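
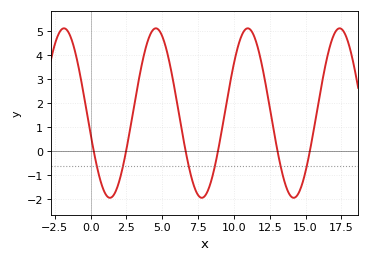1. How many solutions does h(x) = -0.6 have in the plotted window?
6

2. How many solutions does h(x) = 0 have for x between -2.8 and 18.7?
6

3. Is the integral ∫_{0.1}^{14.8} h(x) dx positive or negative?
positive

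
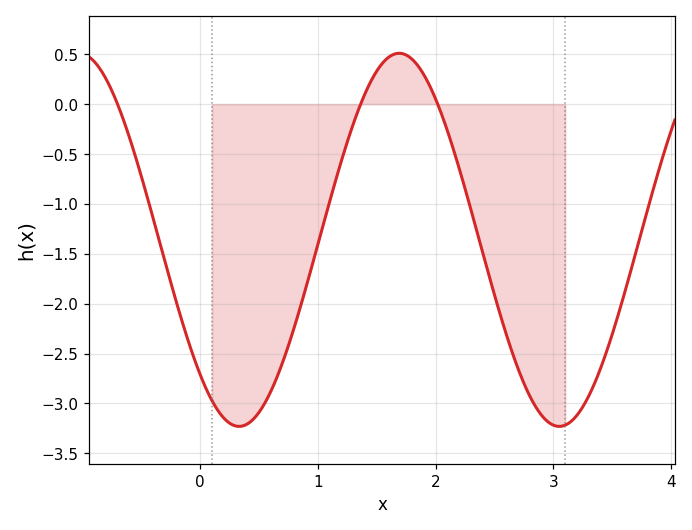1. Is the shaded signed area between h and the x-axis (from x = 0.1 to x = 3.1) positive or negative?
negative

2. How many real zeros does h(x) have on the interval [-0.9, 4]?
3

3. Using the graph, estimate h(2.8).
-2.93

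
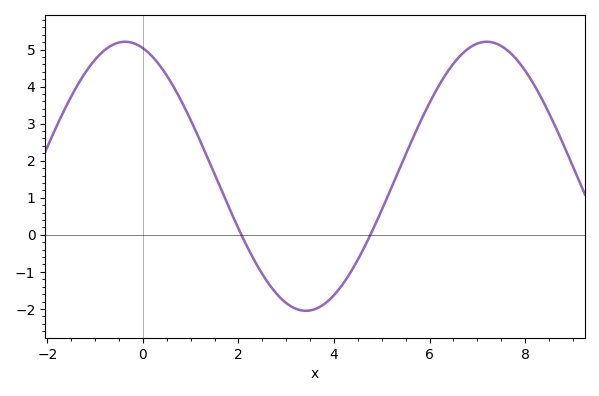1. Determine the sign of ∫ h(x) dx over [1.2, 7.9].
positive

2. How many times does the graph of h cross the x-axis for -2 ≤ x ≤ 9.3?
2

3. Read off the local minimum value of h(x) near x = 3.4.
-2.05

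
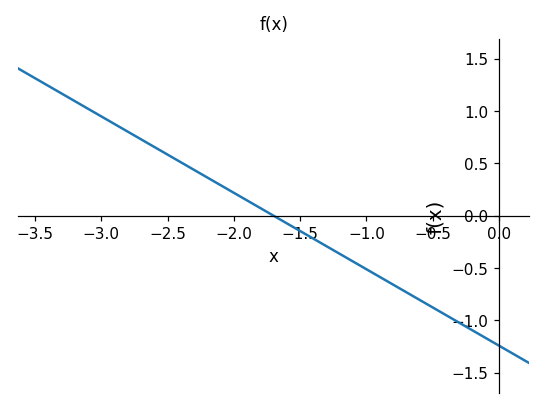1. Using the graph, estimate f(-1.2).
-0.35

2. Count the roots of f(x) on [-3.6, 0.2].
1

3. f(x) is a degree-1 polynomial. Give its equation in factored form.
y = -0.73(x + 1.7)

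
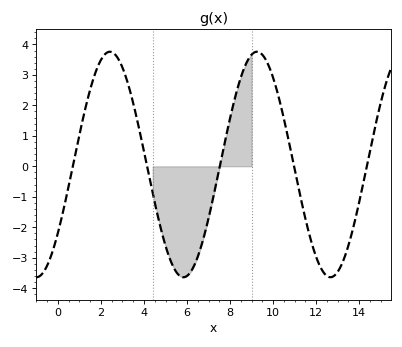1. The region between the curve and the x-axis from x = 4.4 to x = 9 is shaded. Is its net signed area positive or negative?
negative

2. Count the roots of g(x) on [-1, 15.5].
5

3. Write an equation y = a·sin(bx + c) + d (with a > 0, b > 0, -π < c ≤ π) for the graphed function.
y = 3.7sin(0.92x - 0.652) + 0.06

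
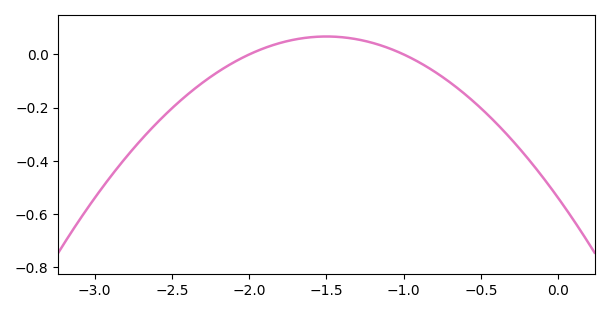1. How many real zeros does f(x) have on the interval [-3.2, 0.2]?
2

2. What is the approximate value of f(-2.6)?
-0.259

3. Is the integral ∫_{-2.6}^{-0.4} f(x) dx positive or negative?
negative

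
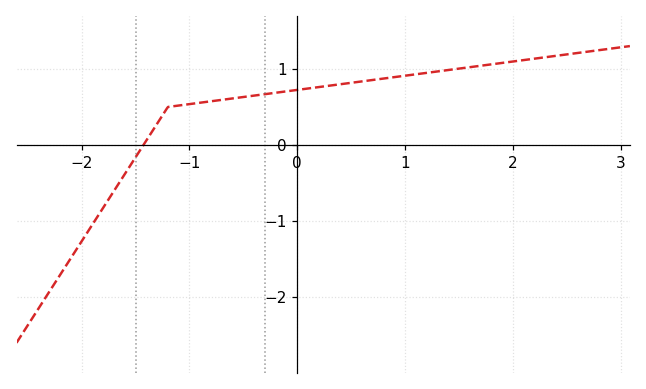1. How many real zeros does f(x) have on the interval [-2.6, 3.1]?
1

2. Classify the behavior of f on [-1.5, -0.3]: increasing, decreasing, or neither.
increasing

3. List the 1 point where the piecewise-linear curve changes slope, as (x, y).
(-1.2, 0.5)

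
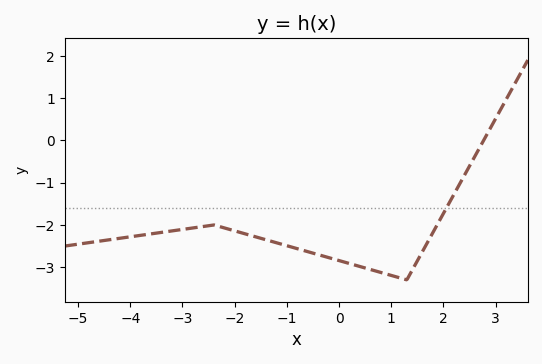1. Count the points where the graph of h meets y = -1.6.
1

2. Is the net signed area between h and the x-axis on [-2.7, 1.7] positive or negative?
negative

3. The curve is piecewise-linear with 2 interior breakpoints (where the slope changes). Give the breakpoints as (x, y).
(-2.4, -2); (1.3, -3.3)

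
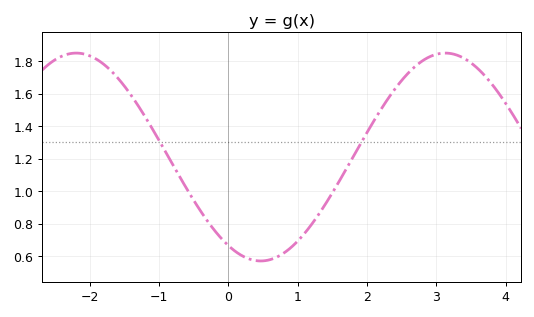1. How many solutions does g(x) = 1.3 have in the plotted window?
2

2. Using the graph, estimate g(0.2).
0.6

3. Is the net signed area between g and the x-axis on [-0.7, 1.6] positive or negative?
positive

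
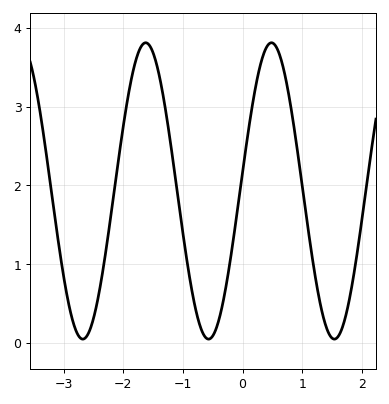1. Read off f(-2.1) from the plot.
2.2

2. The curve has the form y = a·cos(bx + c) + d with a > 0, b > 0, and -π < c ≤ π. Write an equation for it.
y = 1.88cos(3x - 1.4) + 1.93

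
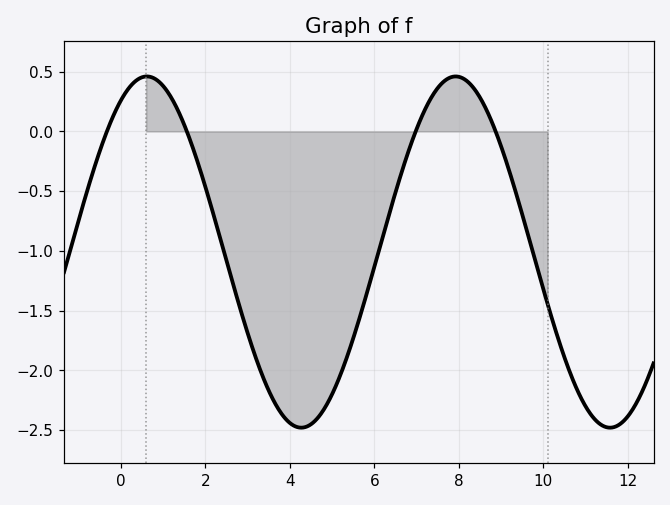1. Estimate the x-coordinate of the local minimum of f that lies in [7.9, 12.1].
11.6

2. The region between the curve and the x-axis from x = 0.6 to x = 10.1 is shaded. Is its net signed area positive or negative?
negative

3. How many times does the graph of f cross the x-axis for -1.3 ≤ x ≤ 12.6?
4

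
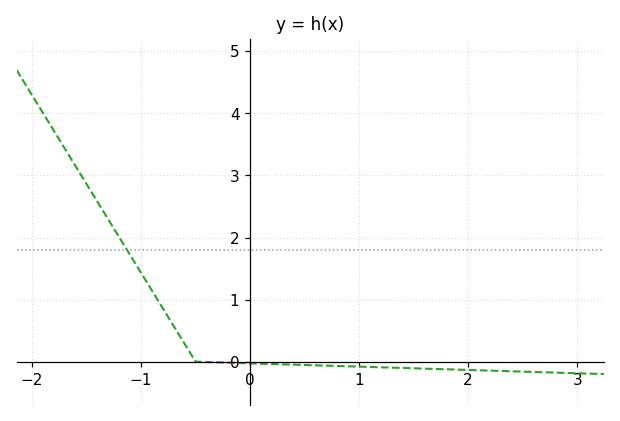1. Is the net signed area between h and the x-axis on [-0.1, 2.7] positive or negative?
negative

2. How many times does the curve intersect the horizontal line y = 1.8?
1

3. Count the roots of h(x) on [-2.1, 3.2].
1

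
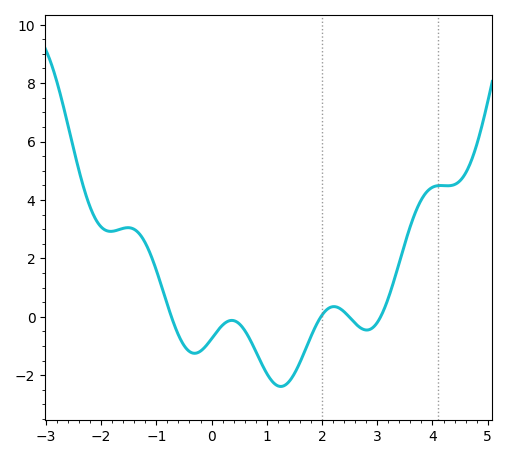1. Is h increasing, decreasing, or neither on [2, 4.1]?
neither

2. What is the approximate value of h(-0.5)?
-0.979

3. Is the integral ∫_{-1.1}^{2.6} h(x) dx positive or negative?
negative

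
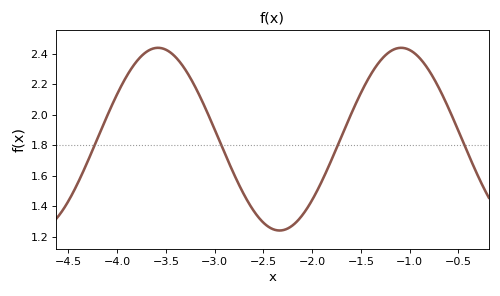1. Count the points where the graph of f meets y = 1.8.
4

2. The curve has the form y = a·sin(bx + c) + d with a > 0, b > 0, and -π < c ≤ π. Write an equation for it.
y = 0.6sin(2.5x - 2) + 1.84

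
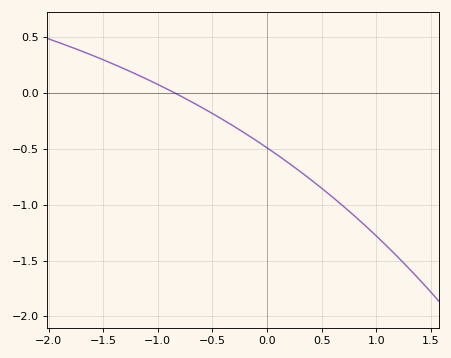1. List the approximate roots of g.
-0.85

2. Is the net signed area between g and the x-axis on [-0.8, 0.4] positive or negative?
negative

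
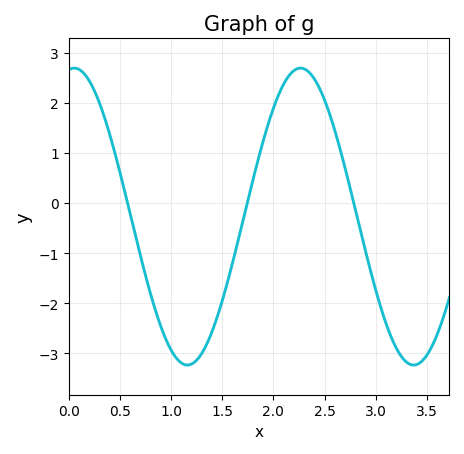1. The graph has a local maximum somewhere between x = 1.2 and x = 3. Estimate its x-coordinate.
2.25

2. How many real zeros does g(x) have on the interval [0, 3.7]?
3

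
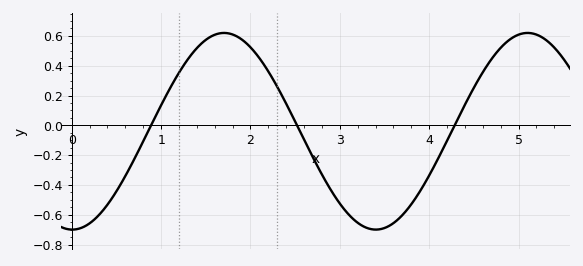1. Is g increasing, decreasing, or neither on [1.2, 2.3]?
neither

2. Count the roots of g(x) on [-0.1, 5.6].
3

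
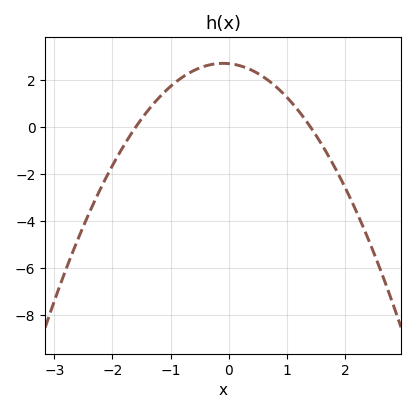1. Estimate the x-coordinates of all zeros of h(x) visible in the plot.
-1.6, 1.4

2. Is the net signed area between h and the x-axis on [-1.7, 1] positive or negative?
positive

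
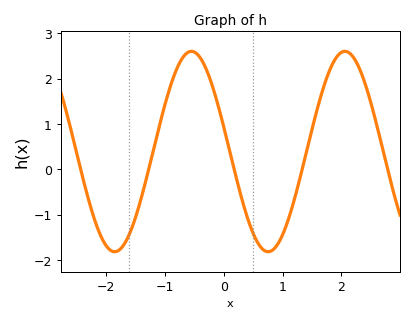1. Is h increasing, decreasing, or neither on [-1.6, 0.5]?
neither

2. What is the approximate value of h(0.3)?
-0.6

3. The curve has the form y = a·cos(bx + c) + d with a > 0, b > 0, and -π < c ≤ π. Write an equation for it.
y = 2.21cos(2.4x + 1.3) + 0.39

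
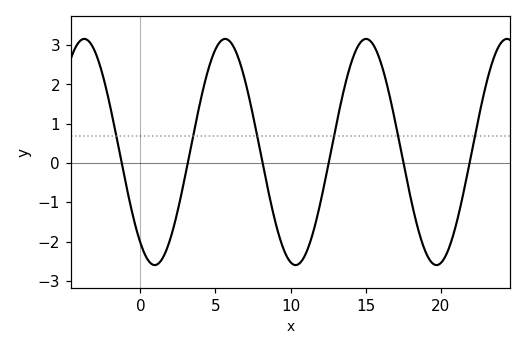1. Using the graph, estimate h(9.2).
-1.8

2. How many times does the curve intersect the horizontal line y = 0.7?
6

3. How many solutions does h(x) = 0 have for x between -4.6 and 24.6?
6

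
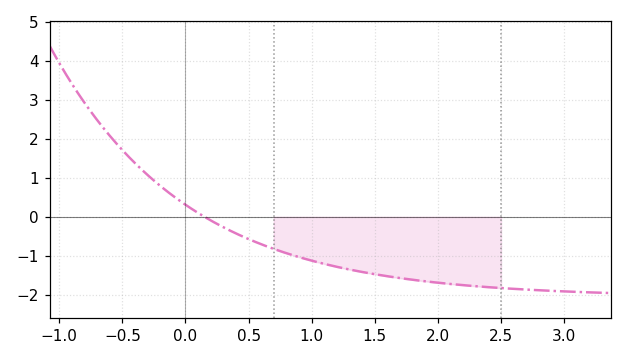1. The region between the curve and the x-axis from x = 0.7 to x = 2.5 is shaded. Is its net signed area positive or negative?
negative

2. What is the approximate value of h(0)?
0.3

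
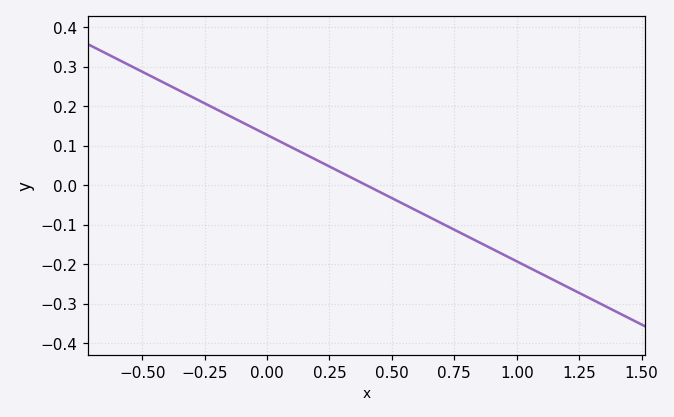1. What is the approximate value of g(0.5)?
-0.03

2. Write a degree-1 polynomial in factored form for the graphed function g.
y = -0.32(x - 0.4)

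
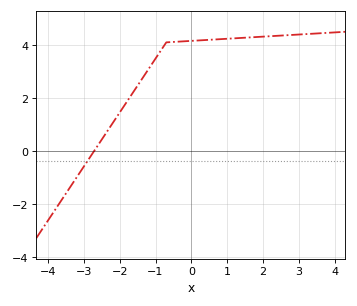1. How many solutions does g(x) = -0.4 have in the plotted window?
1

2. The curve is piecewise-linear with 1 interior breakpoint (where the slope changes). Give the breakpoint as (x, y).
(-0.7, 4.1)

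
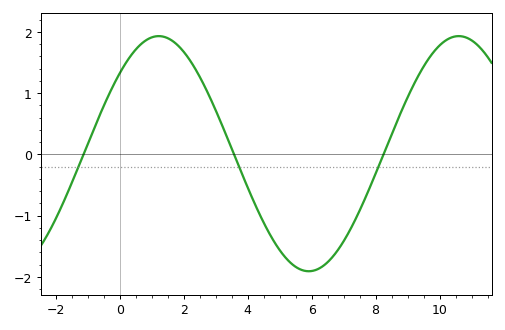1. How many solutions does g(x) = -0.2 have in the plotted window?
3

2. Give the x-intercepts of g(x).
-1.13, 3.57, 8.25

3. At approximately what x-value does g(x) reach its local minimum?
5.91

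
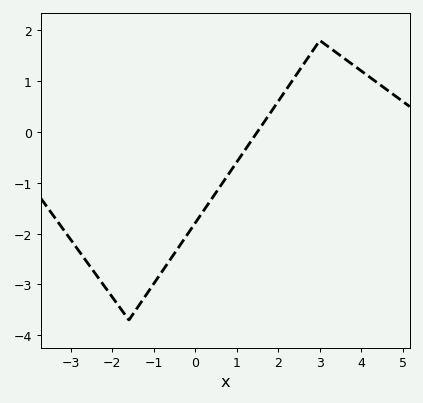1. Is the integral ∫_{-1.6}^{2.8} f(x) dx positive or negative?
negative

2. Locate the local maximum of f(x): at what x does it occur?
3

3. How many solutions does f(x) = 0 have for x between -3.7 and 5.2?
1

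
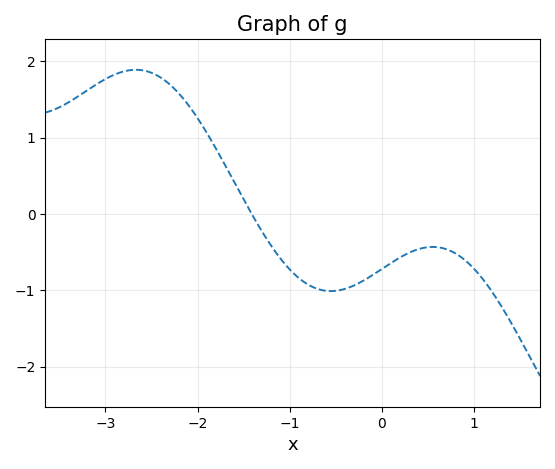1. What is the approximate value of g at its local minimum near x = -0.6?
-1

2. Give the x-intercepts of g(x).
-1.4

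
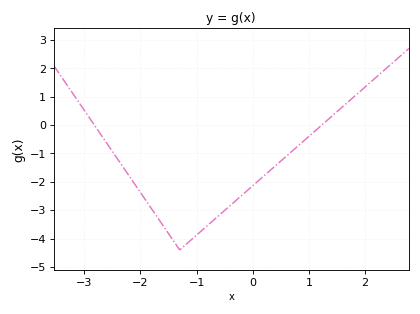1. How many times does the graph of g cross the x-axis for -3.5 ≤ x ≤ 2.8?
2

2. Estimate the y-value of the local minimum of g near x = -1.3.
-4.4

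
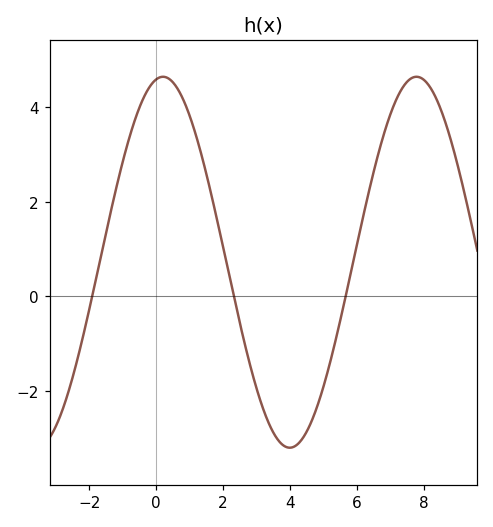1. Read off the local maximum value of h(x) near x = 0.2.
4.6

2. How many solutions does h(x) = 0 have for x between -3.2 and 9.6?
3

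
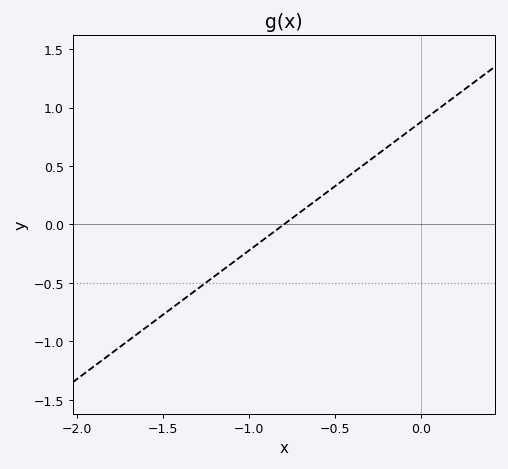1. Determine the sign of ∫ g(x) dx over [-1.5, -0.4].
negative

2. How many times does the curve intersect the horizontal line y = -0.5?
1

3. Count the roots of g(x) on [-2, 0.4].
1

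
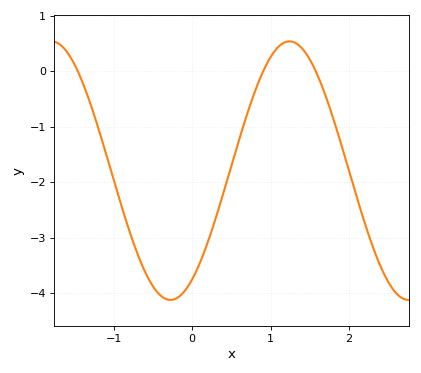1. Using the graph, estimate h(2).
-1.79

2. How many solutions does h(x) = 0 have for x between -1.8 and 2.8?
3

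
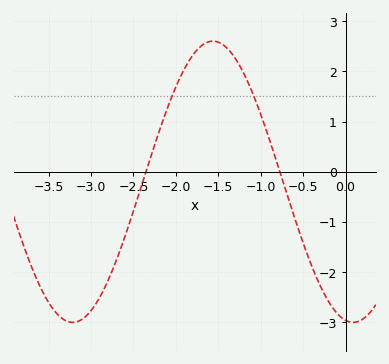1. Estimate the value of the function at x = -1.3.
2.26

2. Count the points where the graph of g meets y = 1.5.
2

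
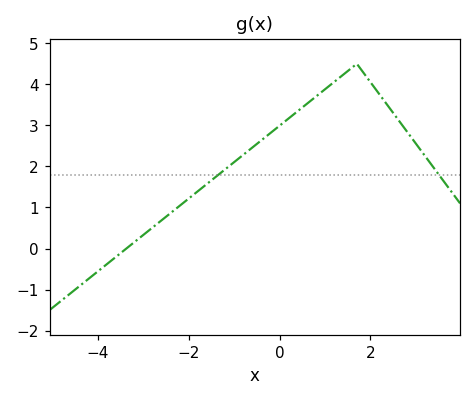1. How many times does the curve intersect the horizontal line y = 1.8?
2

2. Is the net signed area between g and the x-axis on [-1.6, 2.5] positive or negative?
positive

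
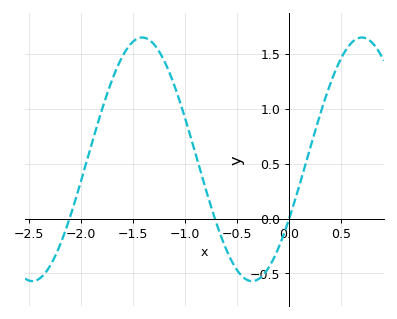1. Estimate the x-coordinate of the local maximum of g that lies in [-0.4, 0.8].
0.698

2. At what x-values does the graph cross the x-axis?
-2.11, -0.713, 0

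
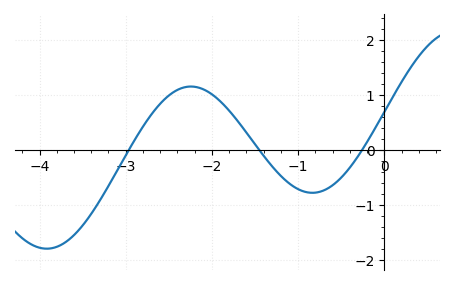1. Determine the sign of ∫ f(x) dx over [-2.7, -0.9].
positive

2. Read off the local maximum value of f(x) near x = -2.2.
1.15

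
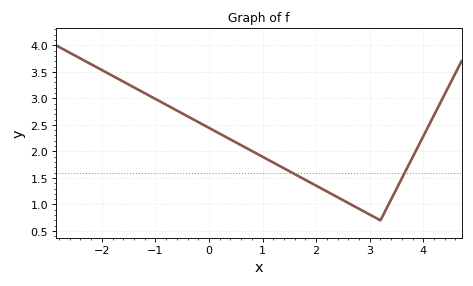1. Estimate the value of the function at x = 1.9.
1.4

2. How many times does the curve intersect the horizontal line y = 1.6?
2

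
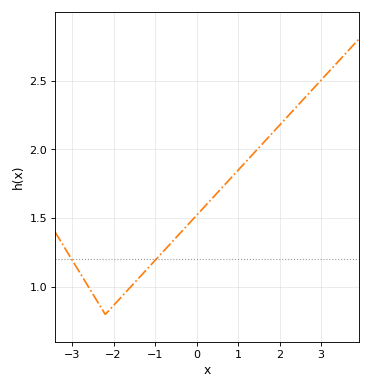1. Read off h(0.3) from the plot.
1.62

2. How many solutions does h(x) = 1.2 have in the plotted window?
2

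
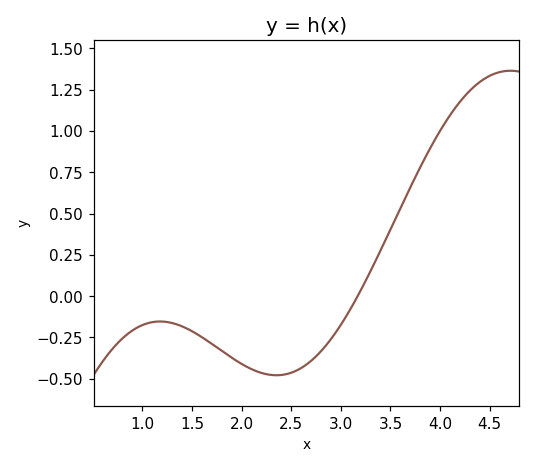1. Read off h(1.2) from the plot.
-0.15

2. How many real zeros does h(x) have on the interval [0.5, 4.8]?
1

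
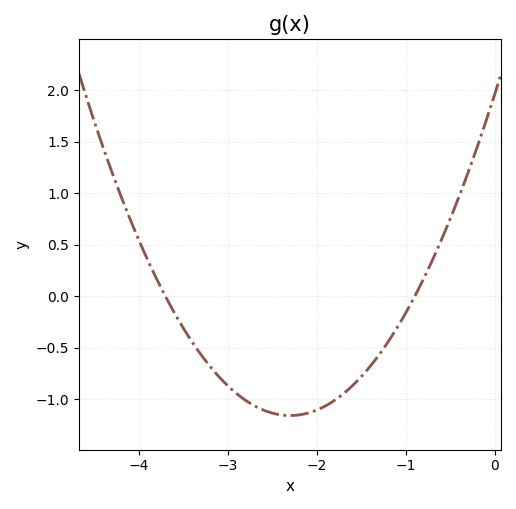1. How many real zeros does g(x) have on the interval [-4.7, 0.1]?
2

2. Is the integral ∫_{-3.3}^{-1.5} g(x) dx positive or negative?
negative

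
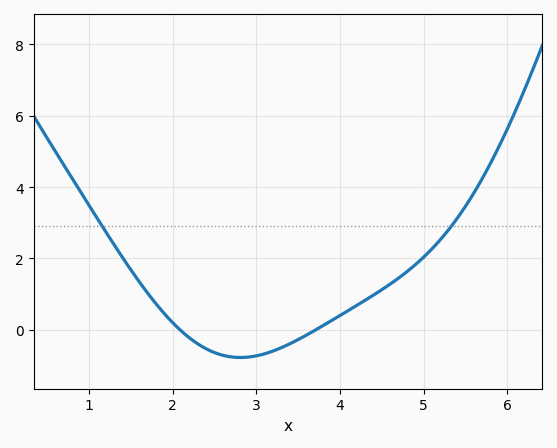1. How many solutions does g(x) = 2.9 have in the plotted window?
2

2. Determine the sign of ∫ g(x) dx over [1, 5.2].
positive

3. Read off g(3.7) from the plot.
-0.015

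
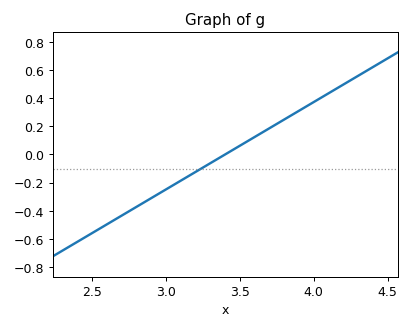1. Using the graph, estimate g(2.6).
-0.5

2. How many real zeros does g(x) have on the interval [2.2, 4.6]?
1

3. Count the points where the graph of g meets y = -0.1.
1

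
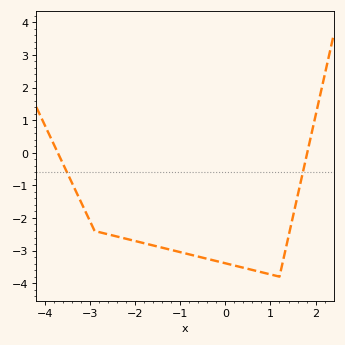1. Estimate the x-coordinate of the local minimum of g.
1.2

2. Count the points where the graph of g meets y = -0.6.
2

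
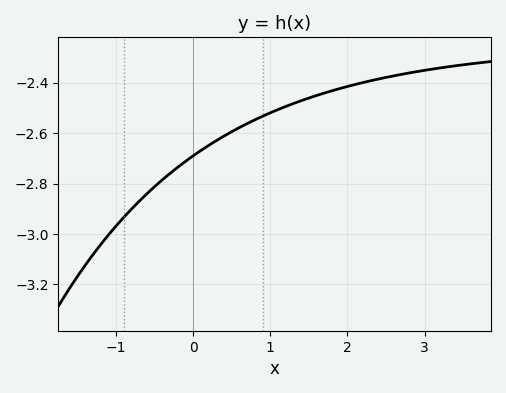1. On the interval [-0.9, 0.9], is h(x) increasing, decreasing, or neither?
increasing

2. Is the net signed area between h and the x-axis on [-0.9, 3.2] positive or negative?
negative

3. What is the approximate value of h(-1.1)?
-3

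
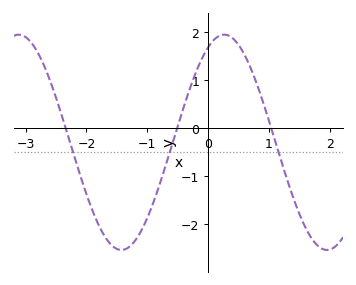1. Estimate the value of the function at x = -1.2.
-2.34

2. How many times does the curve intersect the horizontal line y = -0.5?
3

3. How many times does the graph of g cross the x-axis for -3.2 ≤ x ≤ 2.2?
3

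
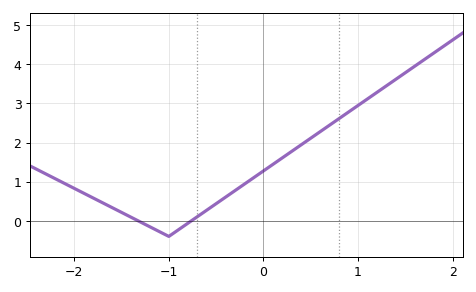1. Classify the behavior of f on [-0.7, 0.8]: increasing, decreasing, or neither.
increasing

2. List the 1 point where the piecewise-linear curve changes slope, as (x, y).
(-1, -0.4)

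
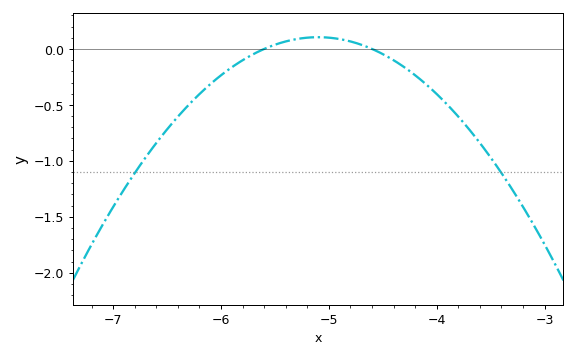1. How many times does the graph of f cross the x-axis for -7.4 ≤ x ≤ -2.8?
2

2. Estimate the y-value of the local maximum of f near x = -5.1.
0.105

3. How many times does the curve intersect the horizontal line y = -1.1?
2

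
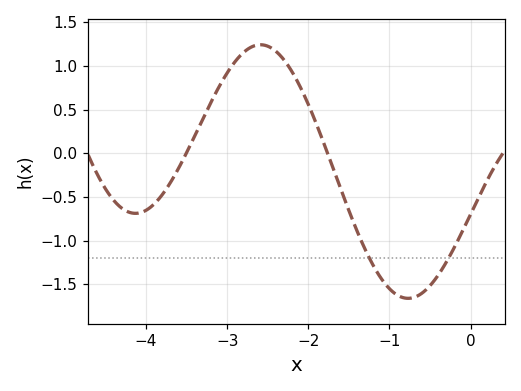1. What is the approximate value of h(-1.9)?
0.335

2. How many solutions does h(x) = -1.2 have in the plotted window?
2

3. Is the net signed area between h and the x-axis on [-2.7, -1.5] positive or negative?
positive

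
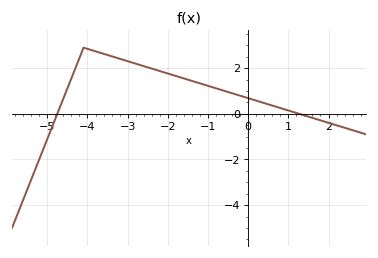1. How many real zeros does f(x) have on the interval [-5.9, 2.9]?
2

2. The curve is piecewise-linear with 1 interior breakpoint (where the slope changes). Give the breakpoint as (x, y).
(-4.1, 2.9)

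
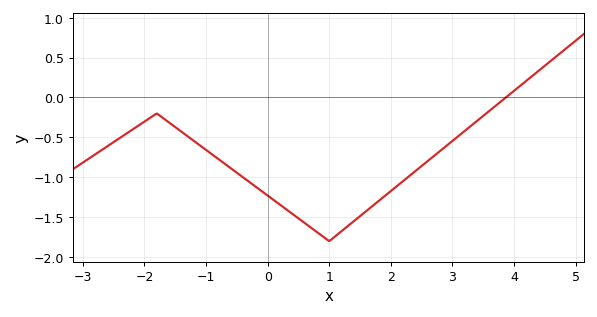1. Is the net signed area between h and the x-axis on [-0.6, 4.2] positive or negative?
negative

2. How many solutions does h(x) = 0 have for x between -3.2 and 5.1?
1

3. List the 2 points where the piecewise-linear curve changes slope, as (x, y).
(-1.8, -0.2); (1, -1.8)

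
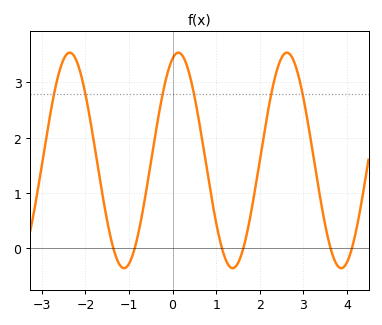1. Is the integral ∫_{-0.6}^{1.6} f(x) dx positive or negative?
positive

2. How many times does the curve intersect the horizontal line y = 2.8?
6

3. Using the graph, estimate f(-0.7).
0.613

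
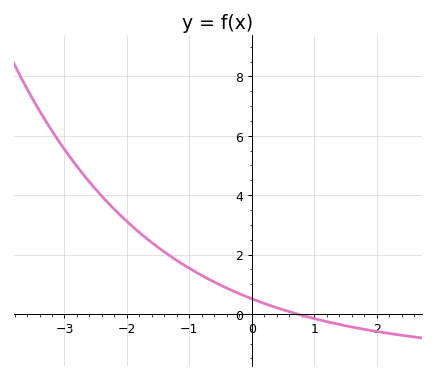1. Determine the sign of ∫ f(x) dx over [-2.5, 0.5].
positive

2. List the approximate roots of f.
0.7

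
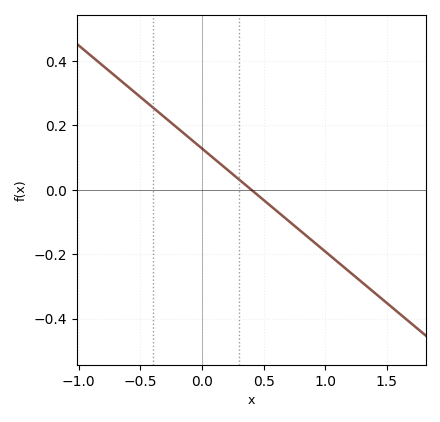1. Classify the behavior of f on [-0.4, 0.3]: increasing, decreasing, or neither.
decreasing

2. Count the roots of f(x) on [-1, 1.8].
1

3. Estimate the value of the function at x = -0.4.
0.26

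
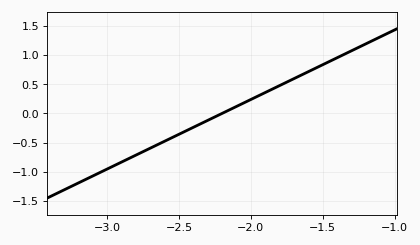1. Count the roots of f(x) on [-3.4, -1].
1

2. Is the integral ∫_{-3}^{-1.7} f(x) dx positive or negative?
negative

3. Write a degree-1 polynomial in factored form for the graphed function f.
y = 1.19(x + 2.2)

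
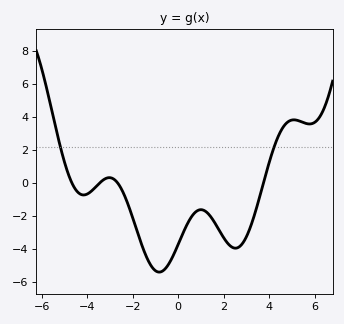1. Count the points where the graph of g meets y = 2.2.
2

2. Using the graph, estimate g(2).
-3.4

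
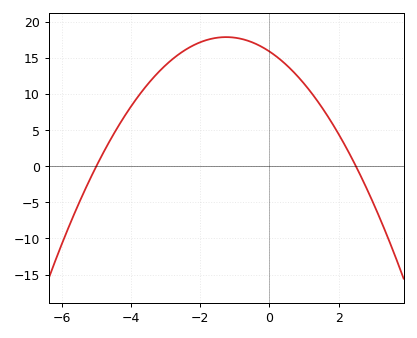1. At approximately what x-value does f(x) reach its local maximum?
-1.2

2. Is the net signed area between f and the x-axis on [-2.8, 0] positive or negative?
positive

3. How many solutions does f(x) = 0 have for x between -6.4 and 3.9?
2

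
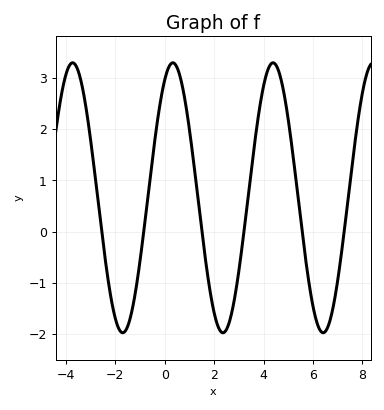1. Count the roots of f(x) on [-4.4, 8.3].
6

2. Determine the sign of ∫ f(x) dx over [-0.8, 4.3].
positive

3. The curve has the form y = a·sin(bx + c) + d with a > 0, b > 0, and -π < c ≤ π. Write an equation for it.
y = 2.63sin(1.55x + 1.06) + 0.66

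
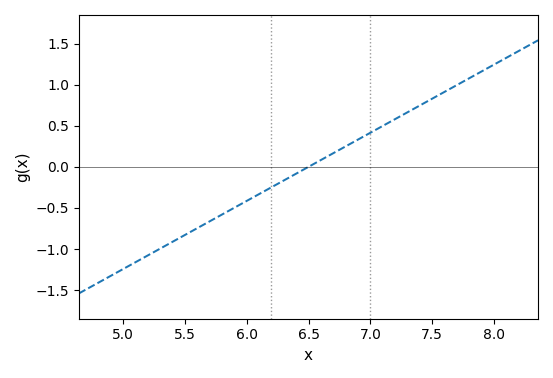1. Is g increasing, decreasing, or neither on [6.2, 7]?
increasing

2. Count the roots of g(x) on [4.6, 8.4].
1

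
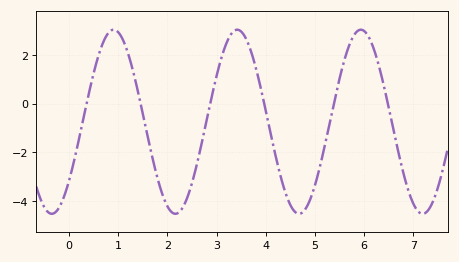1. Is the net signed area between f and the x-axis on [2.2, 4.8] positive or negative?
negative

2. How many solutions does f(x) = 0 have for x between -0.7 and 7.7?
6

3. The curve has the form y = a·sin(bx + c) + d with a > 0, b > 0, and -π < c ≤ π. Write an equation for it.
y = 3.78sin(2.5x - 0.69) - 0.74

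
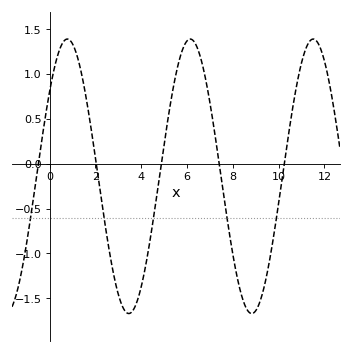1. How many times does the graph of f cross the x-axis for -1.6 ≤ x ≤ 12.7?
5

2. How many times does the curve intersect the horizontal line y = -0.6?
5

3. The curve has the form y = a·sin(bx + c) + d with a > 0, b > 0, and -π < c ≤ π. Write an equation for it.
y = 1.53sin(1.17x + 0.67) - 0.14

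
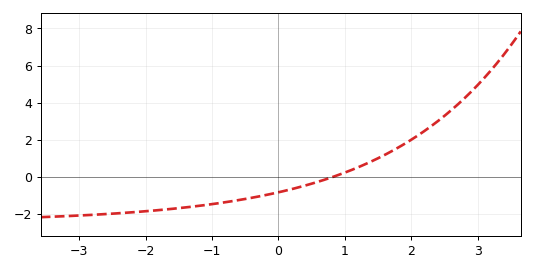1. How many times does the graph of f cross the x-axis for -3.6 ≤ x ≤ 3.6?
1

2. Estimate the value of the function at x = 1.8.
1.57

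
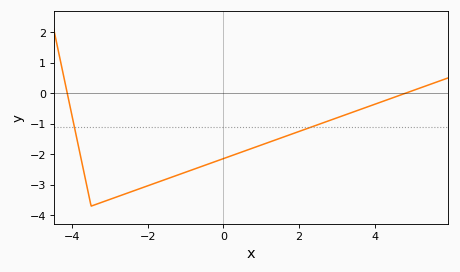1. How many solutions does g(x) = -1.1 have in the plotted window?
2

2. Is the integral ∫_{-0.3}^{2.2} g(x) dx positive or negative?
negative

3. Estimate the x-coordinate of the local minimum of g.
-3.4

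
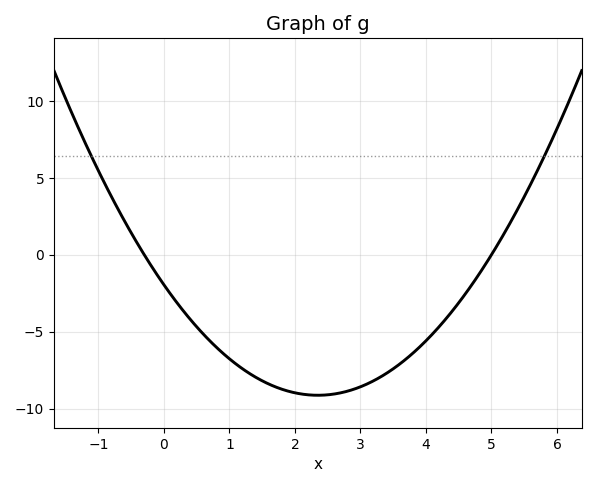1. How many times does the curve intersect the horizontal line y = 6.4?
2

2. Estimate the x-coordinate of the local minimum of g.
2.4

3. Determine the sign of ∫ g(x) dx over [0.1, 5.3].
negative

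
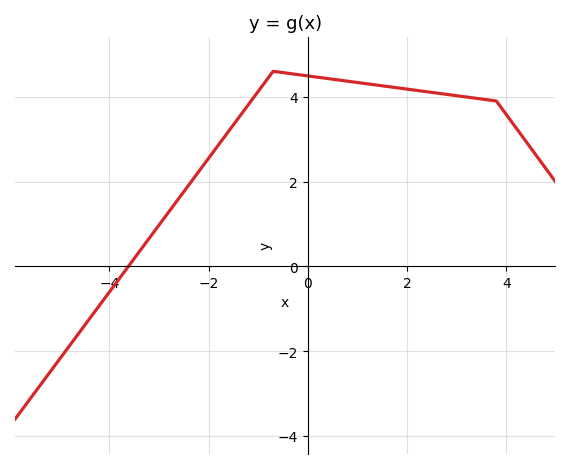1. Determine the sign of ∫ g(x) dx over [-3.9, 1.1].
positive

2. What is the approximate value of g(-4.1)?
-0.8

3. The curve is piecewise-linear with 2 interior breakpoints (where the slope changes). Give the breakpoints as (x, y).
(-0.7, 4.6); (3.8, 3.9)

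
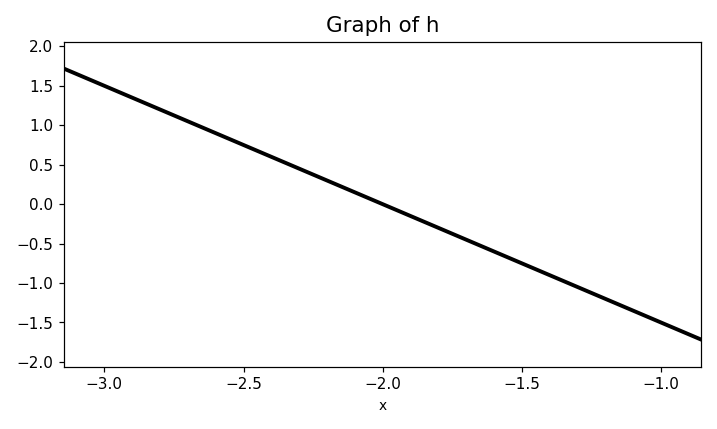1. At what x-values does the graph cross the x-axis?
-2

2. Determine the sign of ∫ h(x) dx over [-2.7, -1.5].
positive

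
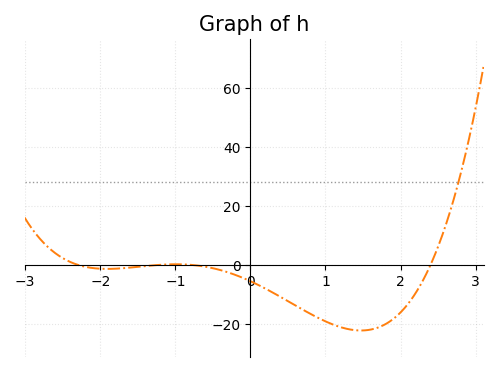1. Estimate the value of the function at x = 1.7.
-21.3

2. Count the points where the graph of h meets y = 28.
1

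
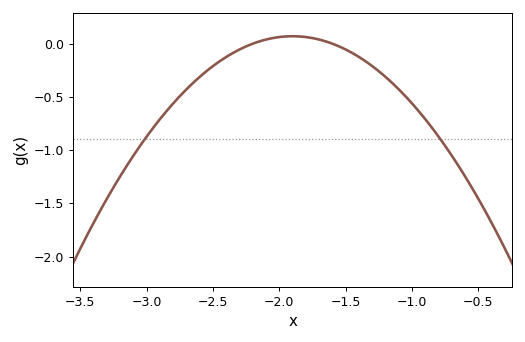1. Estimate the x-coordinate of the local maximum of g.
-1.9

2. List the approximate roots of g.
-2.2, -1.6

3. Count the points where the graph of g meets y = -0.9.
2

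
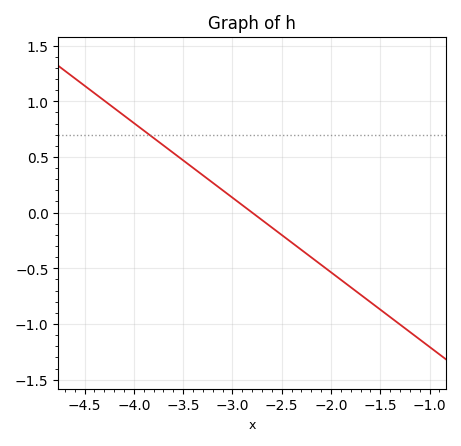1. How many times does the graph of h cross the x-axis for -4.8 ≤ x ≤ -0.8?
1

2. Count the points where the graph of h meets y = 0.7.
1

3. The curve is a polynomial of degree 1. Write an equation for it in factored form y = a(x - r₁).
y = -0.67(x + 2.8)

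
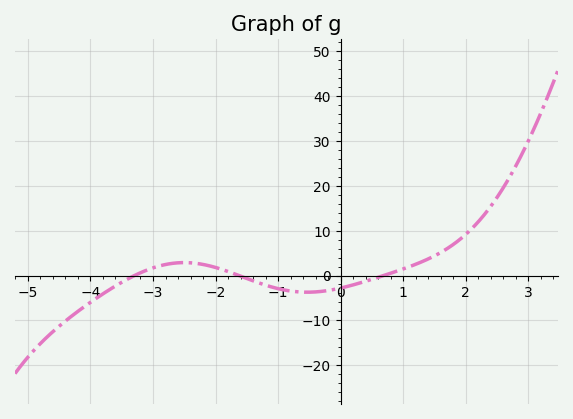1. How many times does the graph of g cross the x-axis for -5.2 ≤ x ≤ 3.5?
3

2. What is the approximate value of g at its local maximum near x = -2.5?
3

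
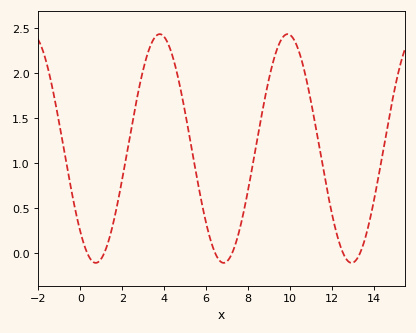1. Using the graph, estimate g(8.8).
1.7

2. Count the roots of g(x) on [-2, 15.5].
6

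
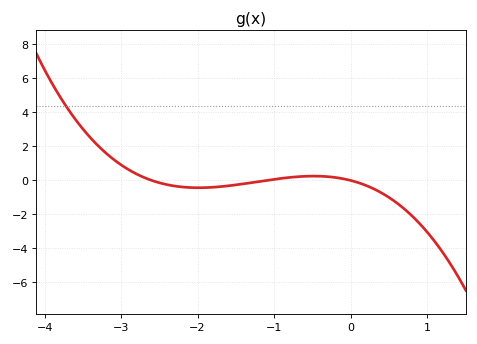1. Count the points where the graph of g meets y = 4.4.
1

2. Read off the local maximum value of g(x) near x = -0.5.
0.2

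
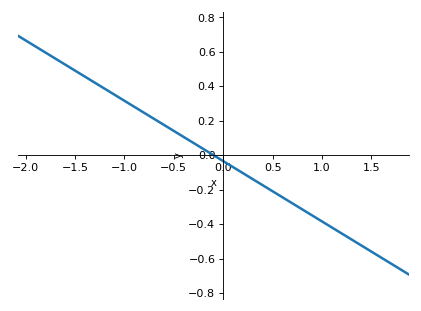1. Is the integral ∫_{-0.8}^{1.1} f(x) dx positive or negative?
negative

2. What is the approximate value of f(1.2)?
-0.46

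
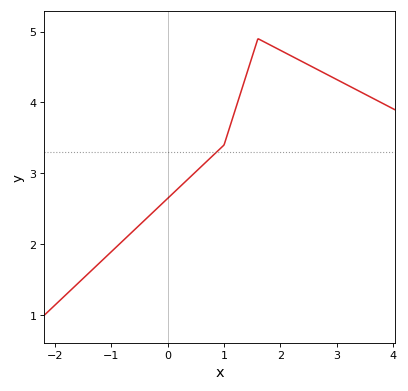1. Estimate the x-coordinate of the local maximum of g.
1.6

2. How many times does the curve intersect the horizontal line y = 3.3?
1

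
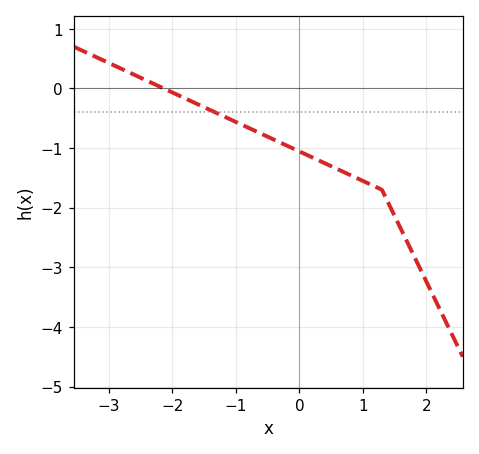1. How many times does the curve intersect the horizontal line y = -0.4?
1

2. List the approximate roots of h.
-2.14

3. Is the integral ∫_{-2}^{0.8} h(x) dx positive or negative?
negative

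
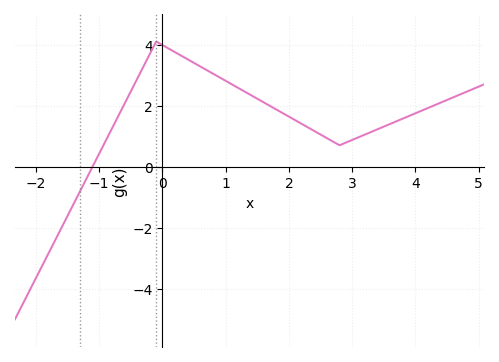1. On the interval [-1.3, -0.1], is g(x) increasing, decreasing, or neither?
increasing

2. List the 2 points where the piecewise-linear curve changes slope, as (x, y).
(-0.1, 4.1); (2.8, 0.7)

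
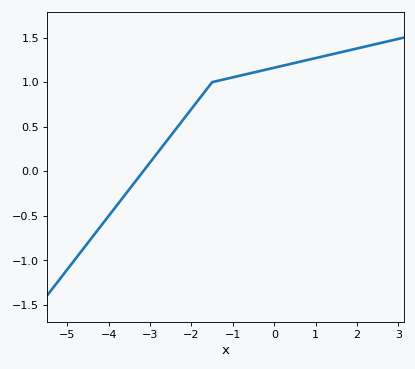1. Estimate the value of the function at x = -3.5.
-0.201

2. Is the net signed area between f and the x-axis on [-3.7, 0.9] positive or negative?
positive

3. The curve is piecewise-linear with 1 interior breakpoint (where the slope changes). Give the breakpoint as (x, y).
(-1.5, 1)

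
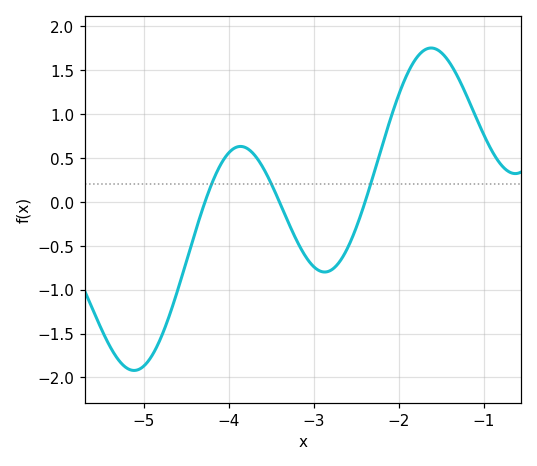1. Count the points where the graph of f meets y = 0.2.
3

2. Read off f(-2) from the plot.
1.2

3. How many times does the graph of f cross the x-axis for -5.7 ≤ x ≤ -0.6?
3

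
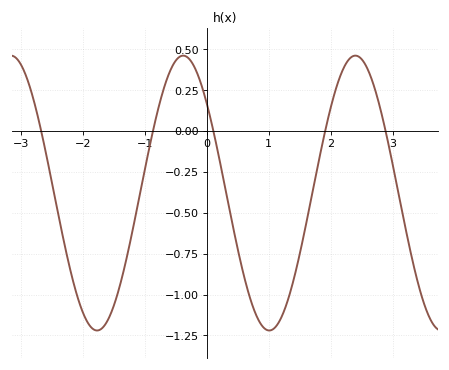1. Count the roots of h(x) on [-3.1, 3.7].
5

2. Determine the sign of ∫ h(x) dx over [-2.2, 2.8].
negative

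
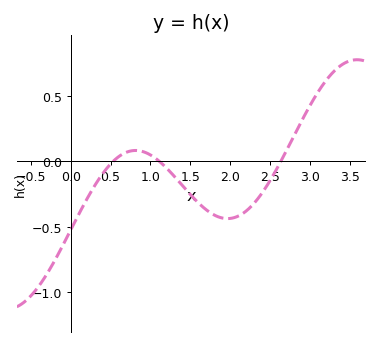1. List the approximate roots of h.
0.532, 1.11, 2.64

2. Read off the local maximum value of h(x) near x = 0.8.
0.083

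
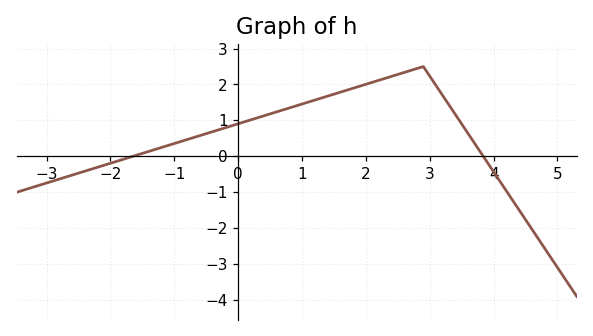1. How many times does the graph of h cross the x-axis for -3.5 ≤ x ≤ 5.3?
2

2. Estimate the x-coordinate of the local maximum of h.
2.9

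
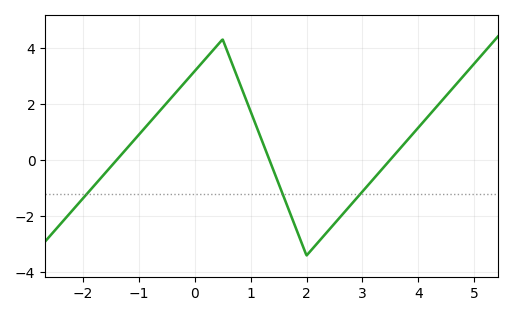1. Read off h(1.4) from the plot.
-0.4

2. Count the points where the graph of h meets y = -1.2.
3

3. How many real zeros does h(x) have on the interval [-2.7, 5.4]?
3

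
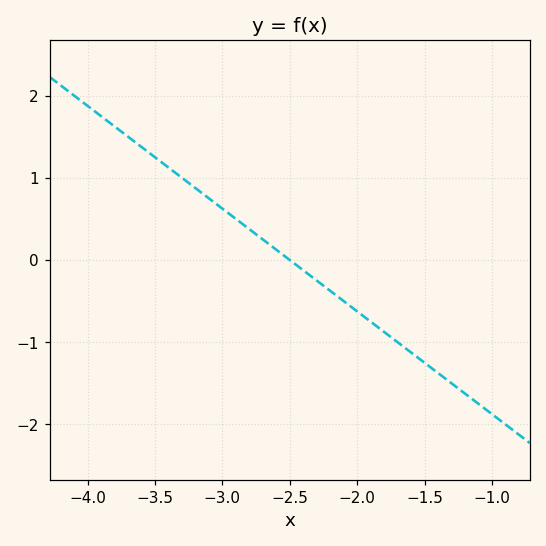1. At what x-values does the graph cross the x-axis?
-2.5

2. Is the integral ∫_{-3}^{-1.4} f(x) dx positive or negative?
negative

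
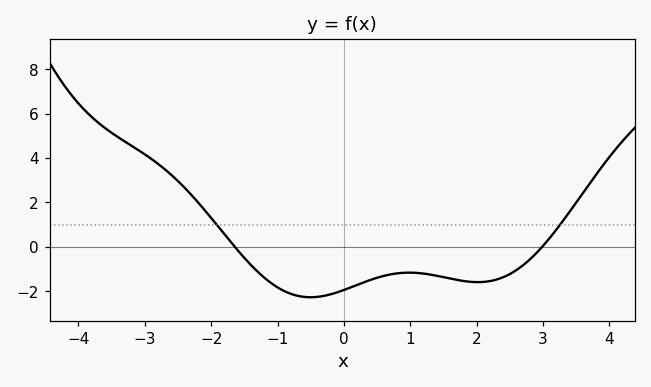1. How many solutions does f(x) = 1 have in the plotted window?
2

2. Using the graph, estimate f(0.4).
-1.49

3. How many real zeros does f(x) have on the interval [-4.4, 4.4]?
2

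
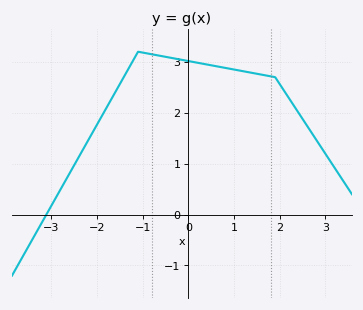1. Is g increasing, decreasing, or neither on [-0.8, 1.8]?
decreasing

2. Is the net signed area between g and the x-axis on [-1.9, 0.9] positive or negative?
positive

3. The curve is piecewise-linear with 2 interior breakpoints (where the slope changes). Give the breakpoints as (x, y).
(-1.1, 3.2); (1.9, 2.7)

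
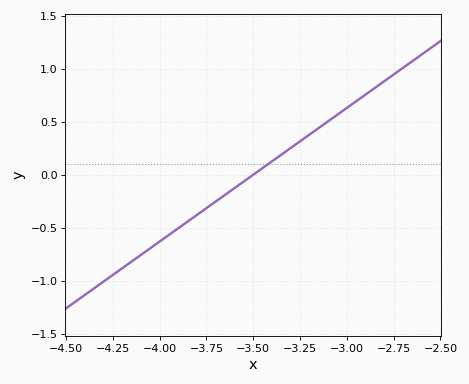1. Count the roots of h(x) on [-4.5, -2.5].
1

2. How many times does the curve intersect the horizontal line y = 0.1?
1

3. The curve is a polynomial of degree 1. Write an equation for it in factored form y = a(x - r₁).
y = 1.26(x + 3.5)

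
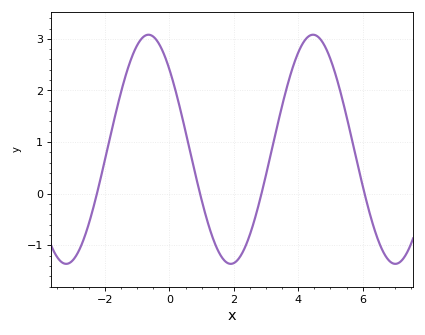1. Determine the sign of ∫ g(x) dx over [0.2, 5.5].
positive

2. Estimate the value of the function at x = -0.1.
2.6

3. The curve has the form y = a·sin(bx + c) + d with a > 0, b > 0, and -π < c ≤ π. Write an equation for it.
y = 2.22sin(1.2x + 2.4) + 0.86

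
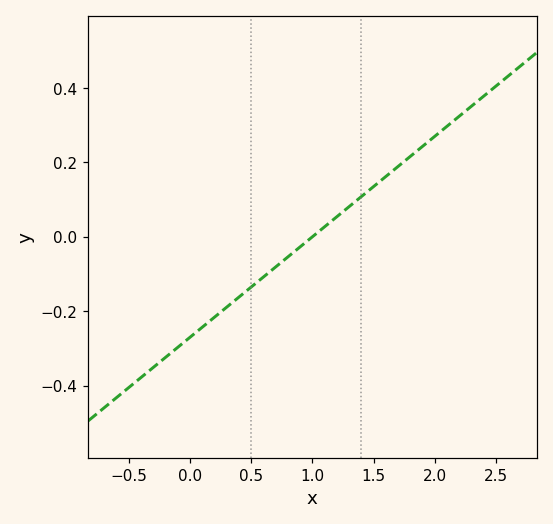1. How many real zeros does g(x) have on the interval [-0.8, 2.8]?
1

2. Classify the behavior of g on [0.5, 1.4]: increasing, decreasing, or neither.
increasing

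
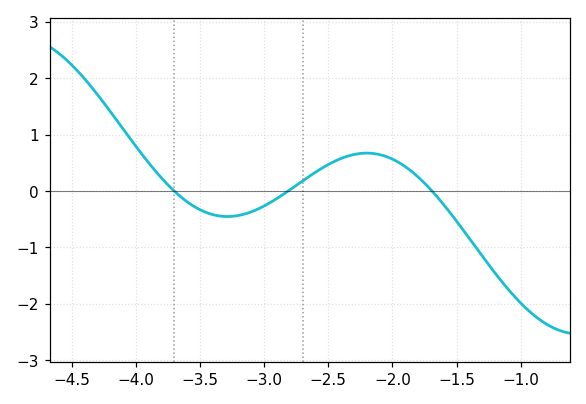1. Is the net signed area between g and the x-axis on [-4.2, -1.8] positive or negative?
positive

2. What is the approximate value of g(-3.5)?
-0.333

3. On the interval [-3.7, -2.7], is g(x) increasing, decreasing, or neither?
neither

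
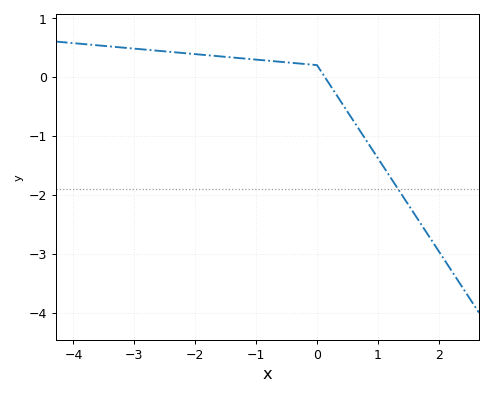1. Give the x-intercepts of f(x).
0.1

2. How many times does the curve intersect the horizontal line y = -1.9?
1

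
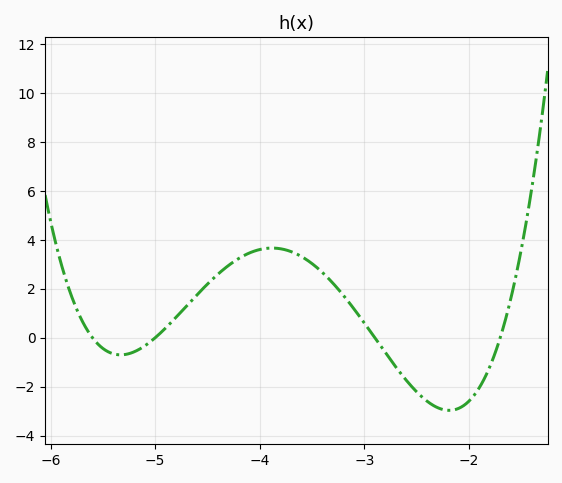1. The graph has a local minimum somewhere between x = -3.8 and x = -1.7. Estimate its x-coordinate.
-2.19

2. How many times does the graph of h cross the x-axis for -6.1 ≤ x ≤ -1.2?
4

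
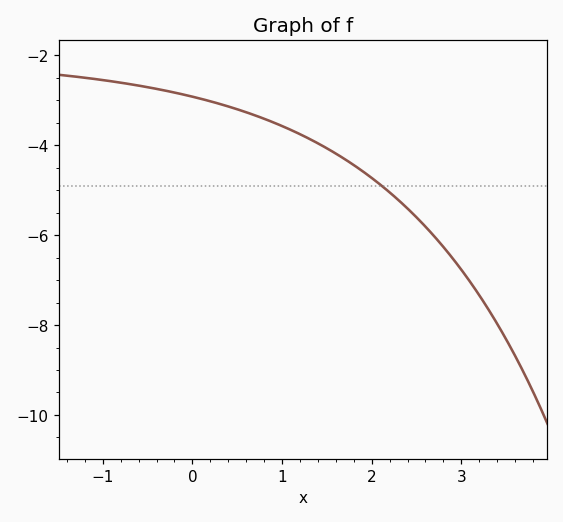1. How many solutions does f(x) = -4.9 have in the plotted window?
1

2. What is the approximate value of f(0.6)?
-3.27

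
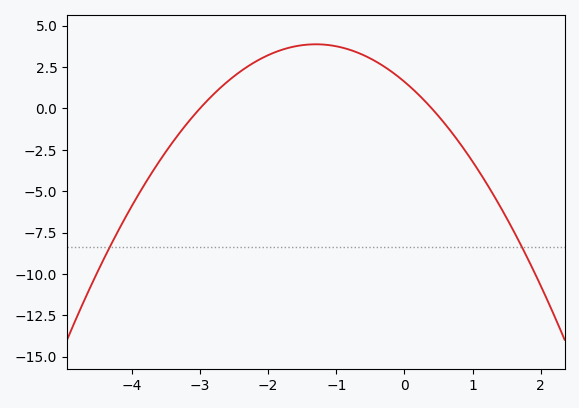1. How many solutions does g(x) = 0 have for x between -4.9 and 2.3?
2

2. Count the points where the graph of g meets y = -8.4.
2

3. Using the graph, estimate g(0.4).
0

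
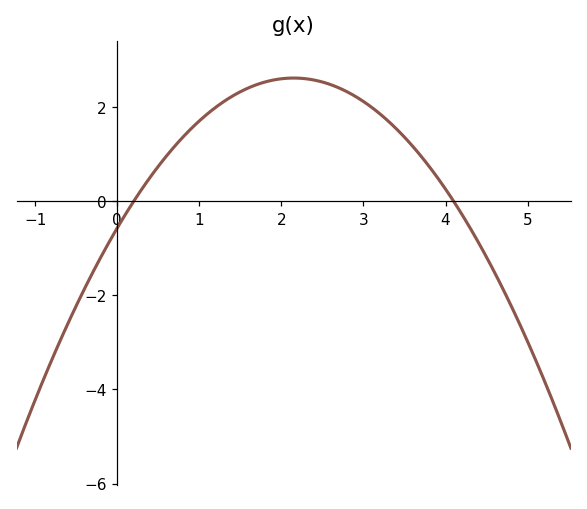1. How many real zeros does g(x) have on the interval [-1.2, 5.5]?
2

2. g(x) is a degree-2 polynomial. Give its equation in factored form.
y = -0.69(x - 0.2)(x - 4.1)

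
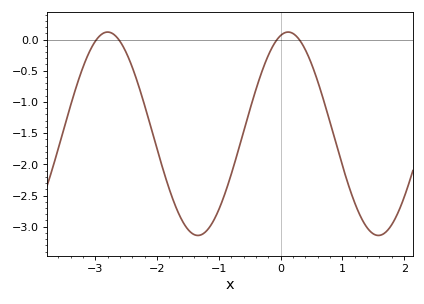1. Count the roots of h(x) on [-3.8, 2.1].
4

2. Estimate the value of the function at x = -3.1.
-0.205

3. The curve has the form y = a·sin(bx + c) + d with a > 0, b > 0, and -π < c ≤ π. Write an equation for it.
y = 1.63sin(2.15x + 1.31) - 1.51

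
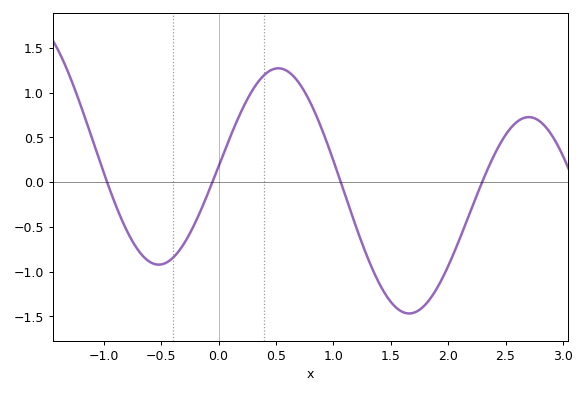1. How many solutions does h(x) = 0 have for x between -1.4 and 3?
4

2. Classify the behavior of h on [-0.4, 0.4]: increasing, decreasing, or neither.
increasing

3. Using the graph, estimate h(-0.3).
-0.7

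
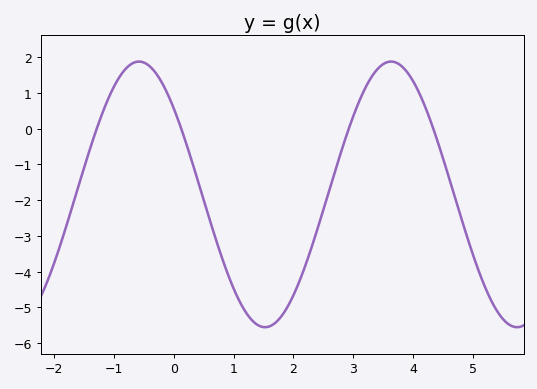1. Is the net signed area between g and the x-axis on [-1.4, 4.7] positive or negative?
negative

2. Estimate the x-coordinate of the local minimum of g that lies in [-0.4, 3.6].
1.6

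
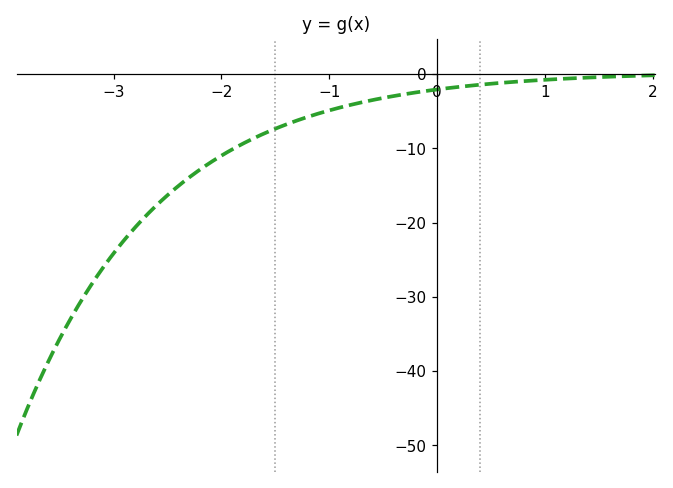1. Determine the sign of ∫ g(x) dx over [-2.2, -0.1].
negative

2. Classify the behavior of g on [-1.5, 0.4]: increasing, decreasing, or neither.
increasing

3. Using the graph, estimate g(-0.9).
-5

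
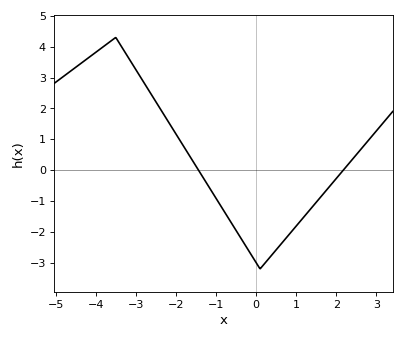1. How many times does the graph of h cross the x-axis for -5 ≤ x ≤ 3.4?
2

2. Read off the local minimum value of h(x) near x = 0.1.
-3.2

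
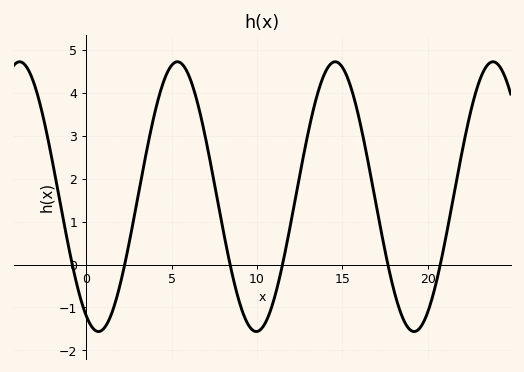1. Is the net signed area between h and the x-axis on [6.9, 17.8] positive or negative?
positive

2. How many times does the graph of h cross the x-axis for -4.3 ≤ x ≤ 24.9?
6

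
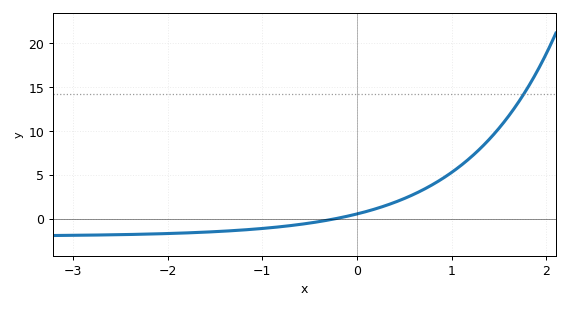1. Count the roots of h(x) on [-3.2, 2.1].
1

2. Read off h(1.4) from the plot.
9.06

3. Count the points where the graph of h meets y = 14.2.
1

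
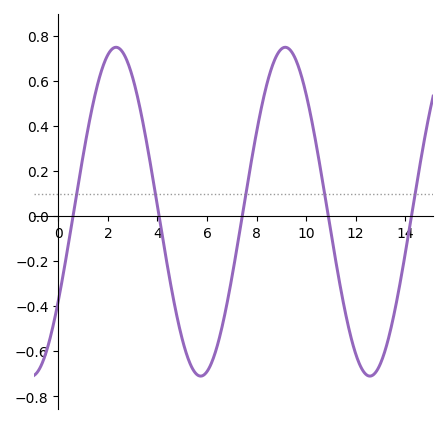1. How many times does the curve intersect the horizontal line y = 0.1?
5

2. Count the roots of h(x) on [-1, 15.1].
5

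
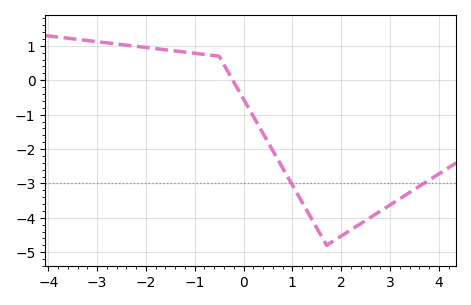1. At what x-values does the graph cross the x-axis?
-0.22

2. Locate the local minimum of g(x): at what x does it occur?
1.7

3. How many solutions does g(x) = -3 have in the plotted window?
2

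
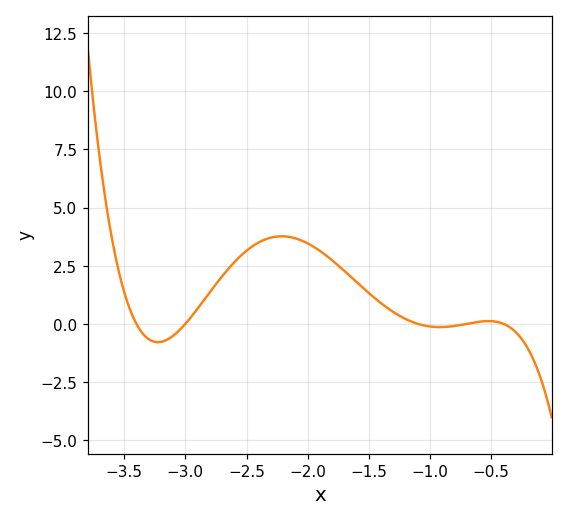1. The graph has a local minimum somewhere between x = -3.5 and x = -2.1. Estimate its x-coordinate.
-3.2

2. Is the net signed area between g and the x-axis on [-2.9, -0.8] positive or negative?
positive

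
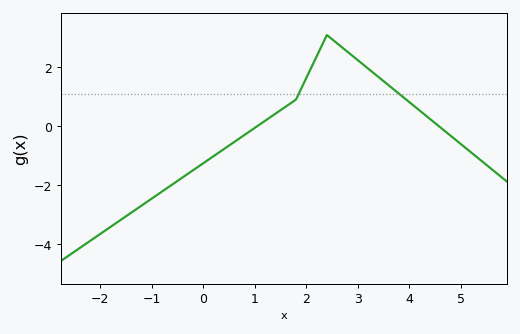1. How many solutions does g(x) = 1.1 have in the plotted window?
2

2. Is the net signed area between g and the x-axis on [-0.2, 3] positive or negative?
positive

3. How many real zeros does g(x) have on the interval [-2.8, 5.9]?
2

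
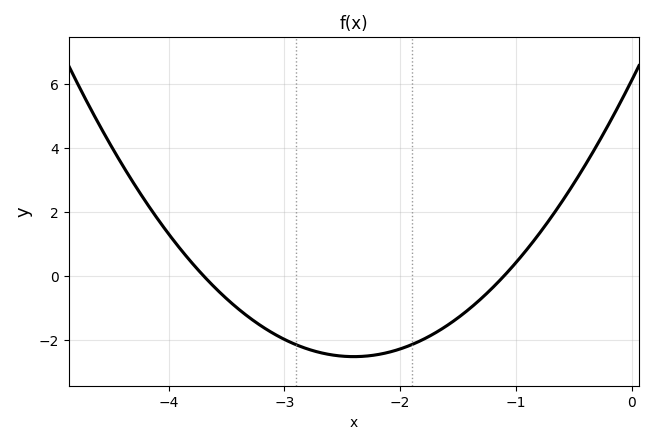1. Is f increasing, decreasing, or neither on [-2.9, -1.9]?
neither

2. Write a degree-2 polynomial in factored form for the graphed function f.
y = 1.5(x + 3.7)(x + 1.1)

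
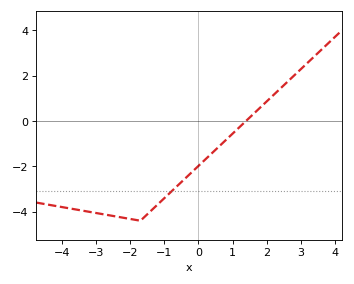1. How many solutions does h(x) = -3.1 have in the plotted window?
1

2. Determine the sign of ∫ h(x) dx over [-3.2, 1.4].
negative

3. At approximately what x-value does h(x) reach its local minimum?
-1.7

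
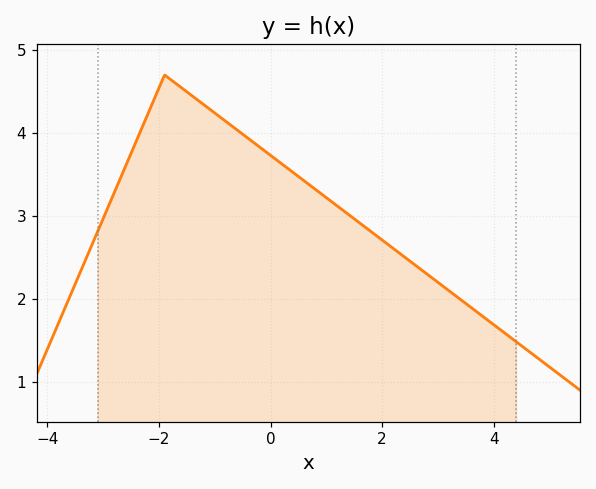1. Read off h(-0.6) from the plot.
4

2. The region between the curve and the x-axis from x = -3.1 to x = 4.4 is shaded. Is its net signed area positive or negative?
positive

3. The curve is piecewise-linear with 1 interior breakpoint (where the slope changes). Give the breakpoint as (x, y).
(-1.9, 4.7)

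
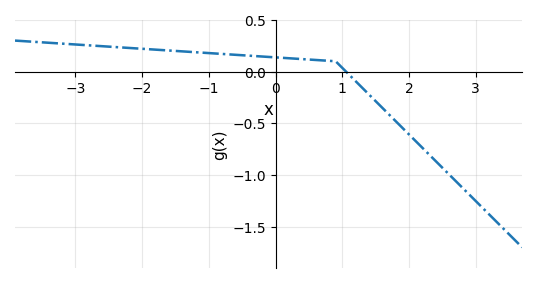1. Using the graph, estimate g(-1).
0.179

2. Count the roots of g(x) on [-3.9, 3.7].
1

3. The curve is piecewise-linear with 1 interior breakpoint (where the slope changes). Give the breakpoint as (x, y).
(0.9, 0.1)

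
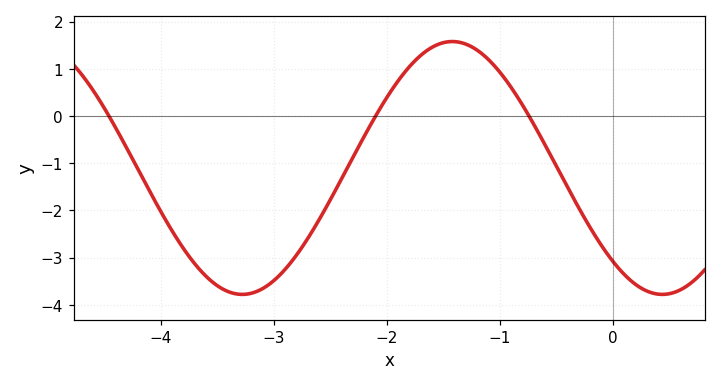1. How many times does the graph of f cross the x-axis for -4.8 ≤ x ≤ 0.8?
3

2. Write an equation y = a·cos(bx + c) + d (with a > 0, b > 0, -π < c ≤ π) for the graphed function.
y = 2.68cos(1.7x + 2.4) - 1.1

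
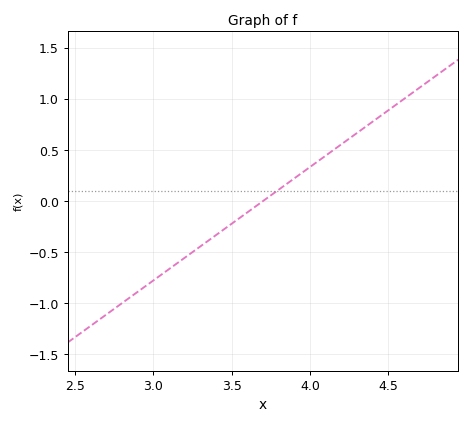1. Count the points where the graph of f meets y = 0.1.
1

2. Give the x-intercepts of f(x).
3.7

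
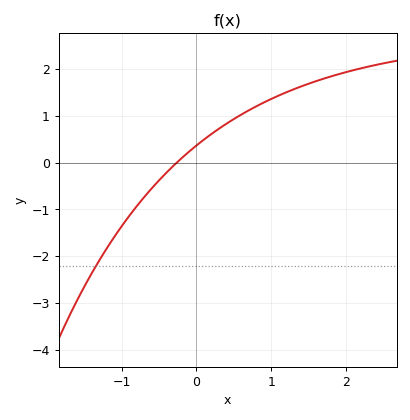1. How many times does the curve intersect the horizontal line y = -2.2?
1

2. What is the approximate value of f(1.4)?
1.63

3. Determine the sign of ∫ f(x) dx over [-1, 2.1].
positive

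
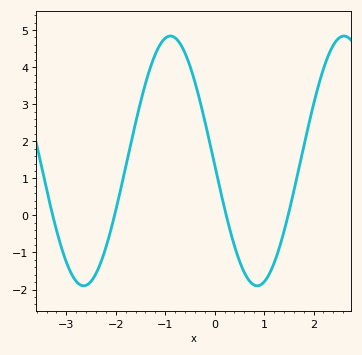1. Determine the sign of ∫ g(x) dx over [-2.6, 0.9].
positive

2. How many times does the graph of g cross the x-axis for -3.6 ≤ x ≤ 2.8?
4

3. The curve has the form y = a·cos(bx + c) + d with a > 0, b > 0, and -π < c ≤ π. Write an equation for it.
y = 3.37cos(1.79x + 1.6) + 1.47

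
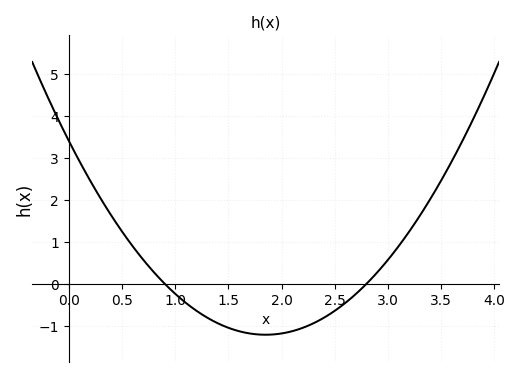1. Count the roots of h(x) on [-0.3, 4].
2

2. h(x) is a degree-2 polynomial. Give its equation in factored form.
y = 1.35(x - 0.9)(x - 2.8)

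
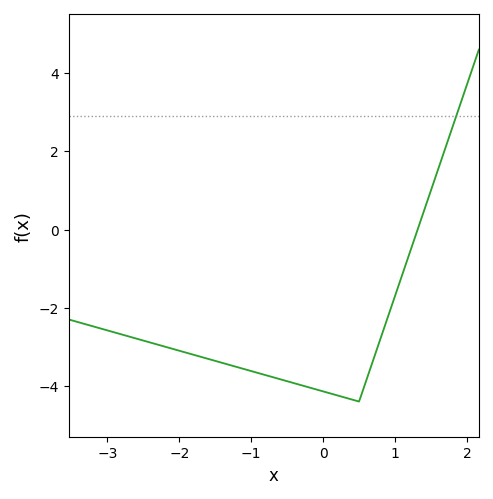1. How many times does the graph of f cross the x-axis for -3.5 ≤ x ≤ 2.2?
1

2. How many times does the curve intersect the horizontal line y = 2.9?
1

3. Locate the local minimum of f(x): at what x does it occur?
0.5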